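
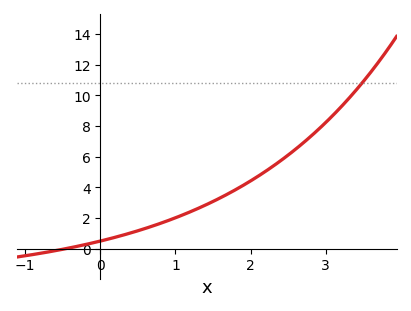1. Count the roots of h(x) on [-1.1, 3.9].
1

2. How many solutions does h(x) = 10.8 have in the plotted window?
1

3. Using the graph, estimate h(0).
0.4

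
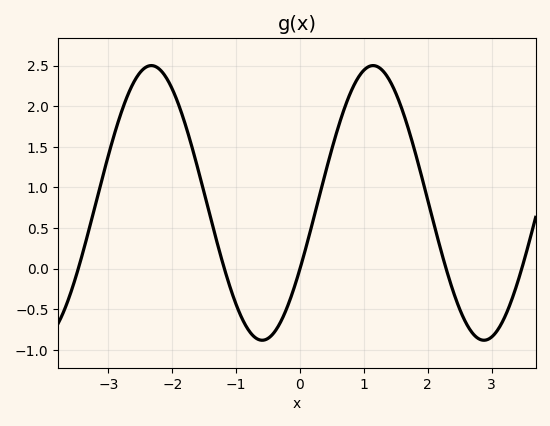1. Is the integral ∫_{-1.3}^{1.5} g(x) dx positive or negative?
positive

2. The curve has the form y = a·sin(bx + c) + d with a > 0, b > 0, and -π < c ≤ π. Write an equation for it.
y = 1.69sin(1.8x - 0.5) + 0.81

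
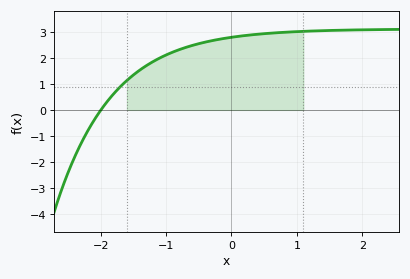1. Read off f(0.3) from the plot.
2.89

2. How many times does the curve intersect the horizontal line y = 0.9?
1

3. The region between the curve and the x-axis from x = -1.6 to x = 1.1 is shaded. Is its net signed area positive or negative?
positive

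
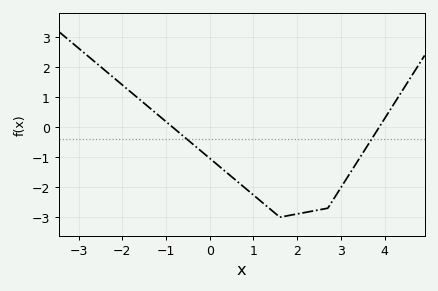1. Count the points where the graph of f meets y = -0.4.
2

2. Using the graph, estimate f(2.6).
-2.73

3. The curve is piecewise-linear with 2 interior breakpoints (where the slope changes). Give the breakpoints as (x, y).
(1.6, -3); (2.7, -2.7)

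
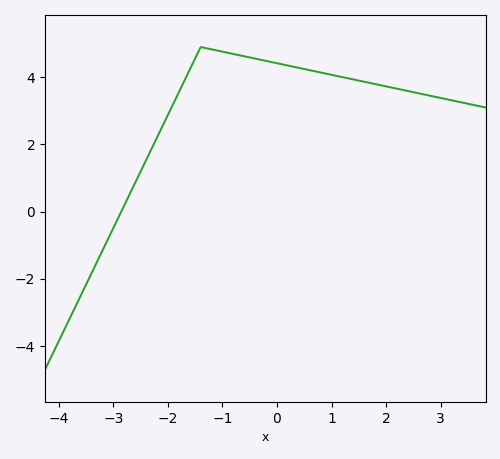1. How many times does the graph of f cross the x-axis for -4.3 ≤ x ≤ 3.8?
1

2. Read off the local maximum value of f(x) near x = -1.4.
4.9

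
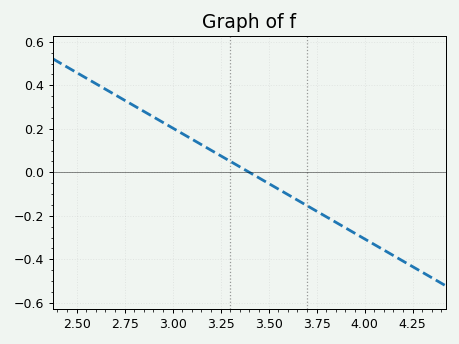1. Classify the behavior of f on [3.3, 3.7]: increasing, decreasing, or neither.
decreasing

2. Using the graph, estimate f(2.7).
0.36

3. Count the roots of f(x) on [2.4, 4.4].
1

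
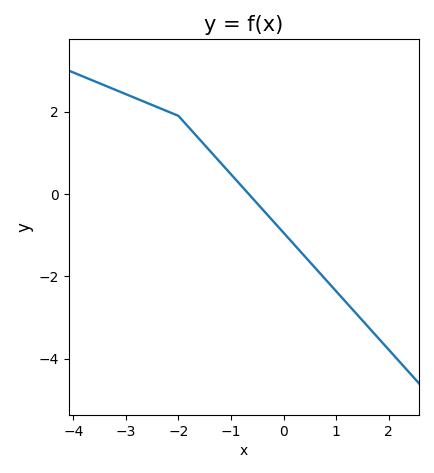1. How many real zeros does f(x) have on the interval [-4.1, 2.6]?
1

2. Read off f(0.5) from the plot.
-1.65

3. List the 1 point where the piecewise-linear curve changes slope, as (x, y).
(-2, 1.9)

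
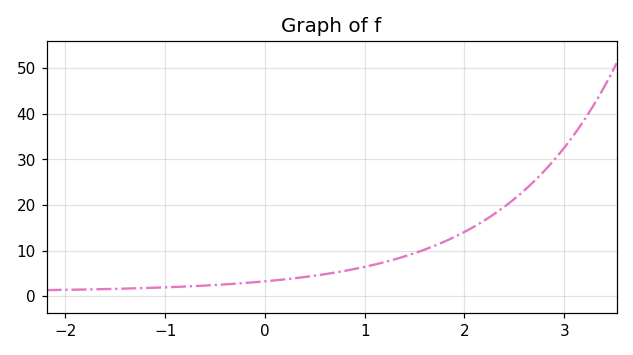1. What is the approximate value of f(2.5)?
21.4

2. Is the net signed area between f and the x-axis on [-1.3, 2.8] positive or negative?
positive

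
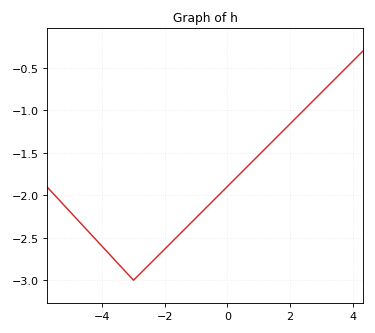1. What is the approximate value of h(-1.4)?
-2.41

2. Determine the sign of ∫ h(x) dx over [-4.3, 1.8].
negative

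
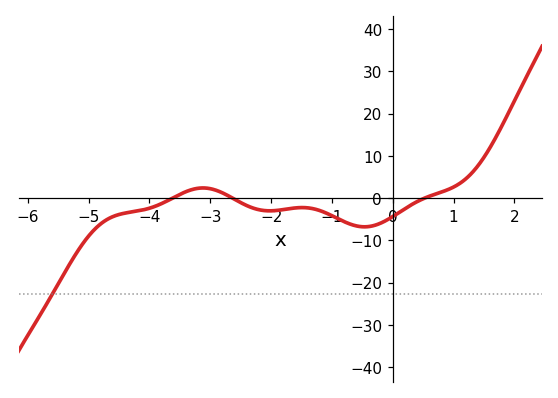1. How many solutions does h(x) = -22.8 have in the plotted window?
1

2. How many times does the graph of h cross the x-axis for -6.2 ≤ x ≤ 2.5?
3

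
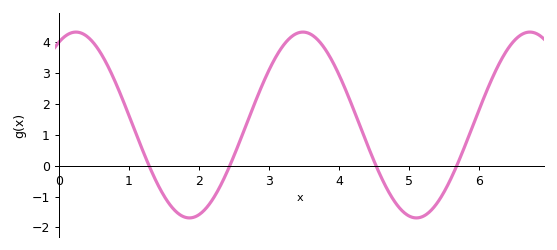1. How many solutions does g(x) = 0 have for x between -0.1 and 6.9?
4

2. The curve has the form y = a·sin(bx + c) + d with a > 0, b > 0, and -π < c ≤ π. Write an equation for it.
y = 3.01sin(1.9x + 1.1) + 1.32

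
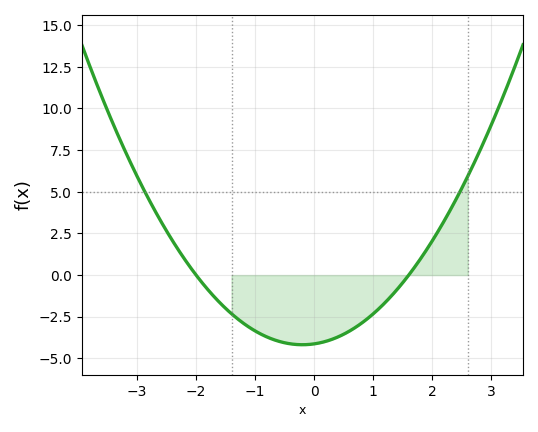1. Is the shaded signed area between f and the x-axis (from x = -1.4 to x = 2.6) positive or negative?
negative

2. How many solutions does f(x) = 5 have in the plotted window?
2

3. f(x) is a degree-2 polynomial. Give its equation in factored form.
y = 1.29(x + 2)(x - 1.6)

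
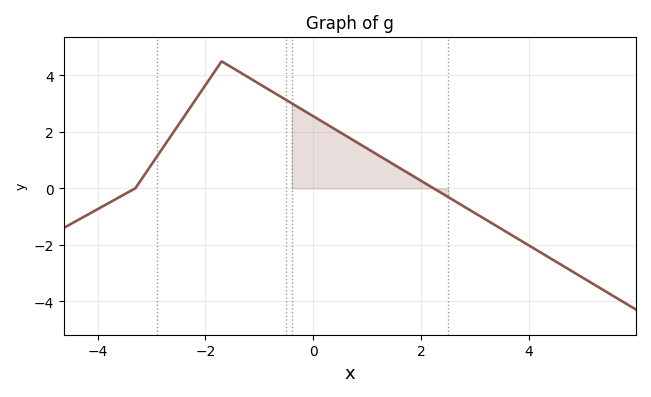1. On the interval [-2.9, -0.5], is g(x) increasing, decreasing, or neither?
neither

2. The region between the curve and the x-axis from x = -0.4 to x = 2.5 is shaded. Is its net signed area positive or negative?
positive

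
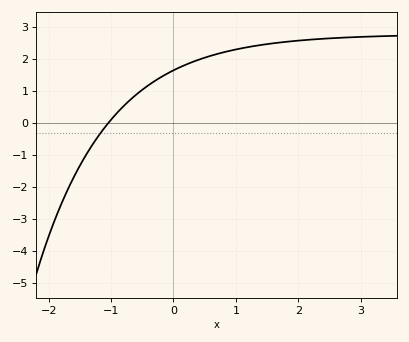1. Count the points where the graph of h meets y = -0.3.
1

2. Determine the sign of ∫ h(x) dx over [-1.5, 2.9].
positive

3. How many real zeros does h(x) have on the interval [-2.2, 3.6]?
1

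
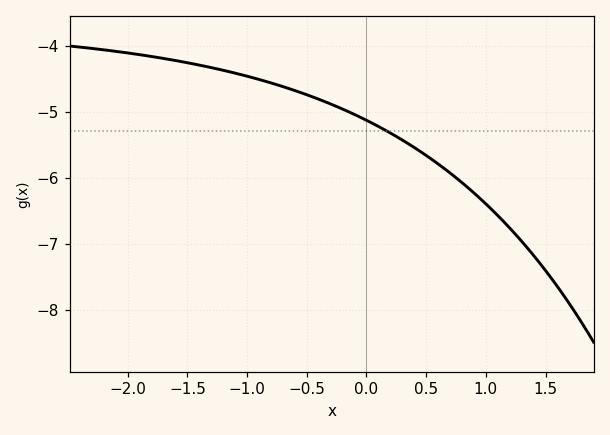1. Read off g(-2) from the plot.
-4.1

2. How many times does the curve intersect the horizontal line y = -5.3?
1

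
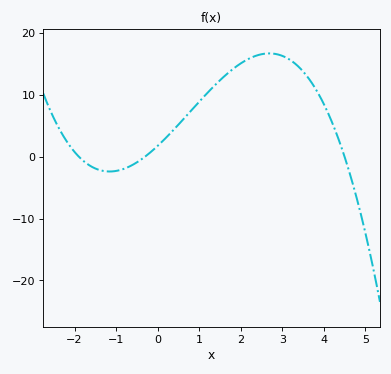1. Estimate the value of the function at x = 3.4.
14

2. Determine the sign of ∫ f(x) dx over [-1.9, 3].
positive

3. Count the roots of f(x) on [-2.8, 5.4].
3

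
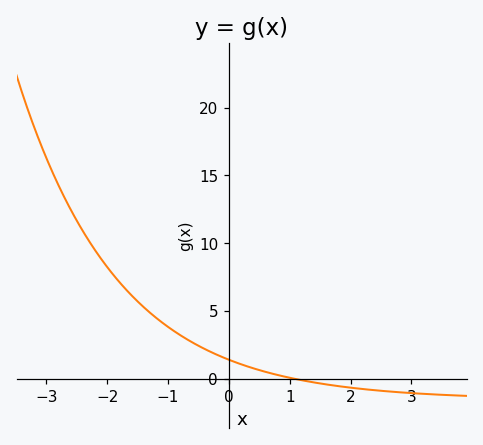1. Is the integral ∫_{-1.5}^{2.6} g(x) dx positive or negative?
positive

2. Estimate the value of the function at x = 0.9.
0.169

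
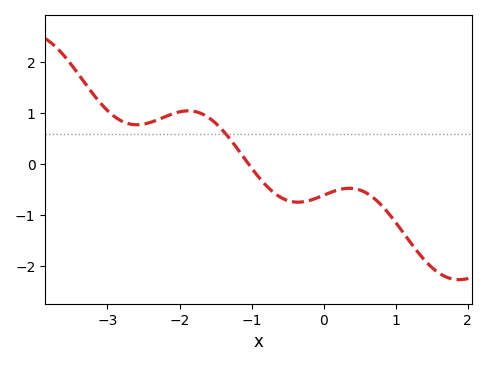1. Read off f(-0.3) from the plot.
-0.7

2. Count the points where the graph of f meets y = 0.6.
1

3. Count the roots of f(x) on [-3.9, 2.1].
1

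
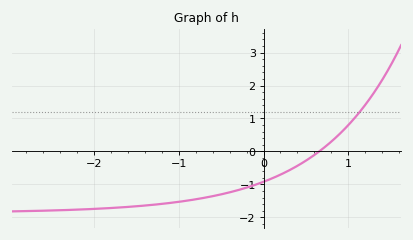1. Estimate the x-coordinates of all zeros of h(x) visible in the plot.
0.656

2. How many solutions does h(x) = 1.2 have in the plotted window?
1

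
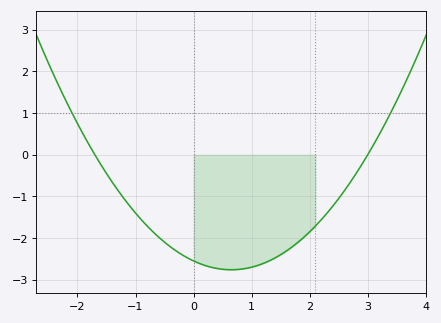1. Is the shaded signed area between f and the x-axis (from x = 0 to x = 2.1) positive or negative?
negative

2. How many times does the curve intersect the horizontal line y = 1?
2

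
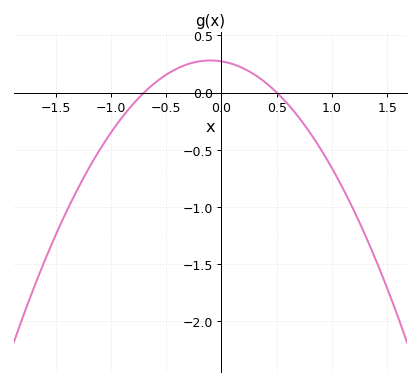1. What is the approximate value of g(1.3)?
-1.25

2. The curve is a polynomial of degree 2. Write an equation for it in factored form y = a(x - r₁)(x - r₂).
y = -0.78(x + 0.7)(x - 0.5)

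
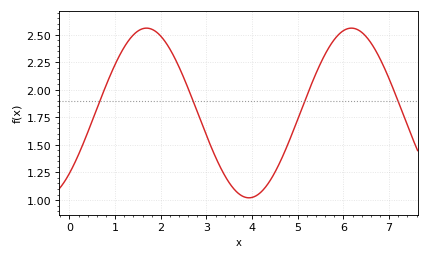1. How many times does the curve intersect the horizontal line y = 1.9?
4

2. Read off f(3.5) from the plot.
1.16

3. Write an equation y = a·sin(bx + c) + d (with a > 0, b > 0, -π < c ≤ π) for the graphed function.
y = 0.77sin(1.4x - 0.79) + 1.79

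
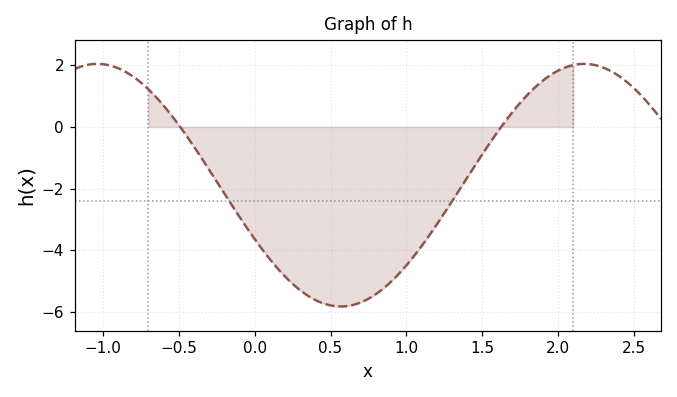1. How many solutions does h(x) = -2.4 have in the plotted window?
2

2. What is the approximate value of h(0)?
-3.63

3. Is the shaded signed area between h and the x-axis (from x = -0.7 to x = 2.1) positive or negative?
negative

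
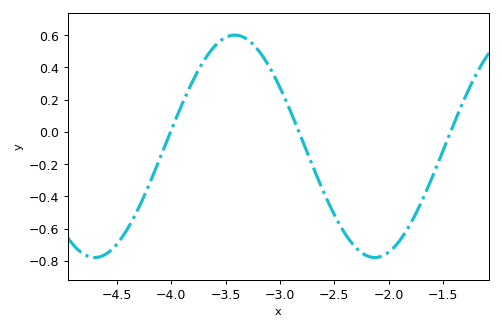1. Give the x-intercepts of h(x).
-4, -2.8, -1.4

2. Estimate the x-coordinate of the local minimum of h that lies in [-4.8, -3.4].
-4.7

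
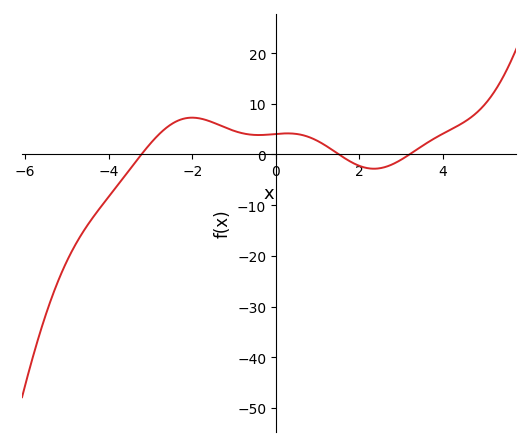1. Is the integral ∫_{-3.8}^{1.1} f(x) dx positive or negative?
positive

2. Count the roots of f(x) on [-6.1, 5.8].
3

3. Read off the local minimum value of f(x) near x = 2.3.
-2.81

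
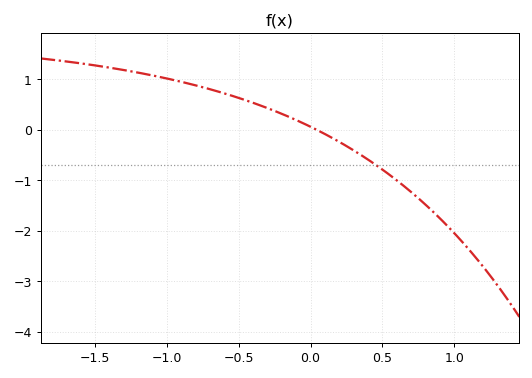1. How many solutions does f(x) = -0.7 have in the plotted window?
1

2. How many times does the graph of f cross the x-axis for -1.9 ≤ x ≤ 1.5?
1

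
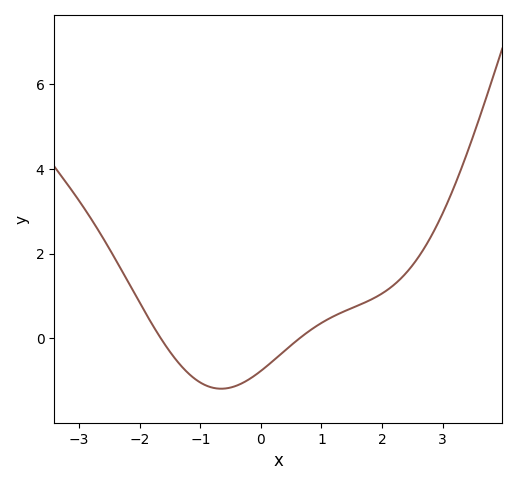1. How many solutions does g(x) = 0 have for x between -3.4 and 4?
2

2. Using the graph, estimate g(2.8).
2.38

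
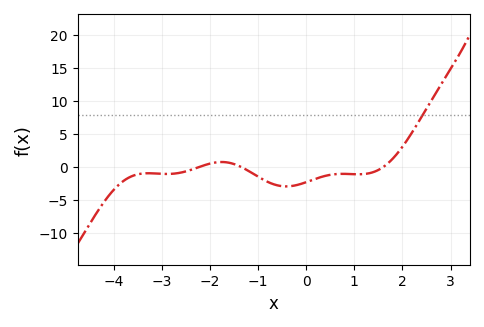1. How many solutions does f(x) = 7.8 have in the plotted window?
1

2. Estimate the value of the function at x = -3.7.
-1.71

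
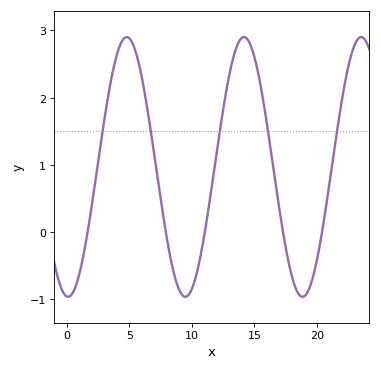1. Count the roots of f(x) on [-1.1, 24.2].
5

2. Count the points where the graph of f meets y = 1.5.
5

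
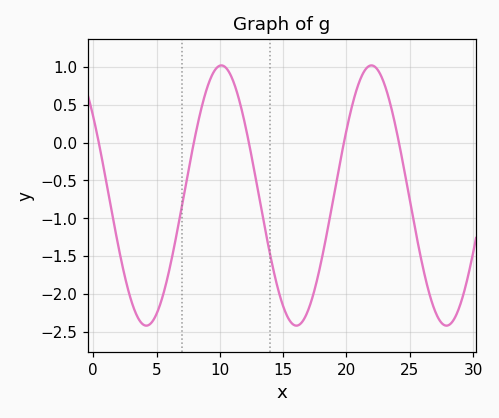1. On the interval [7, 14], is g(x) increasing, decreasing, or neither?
neither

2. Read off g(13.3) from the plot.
-0.896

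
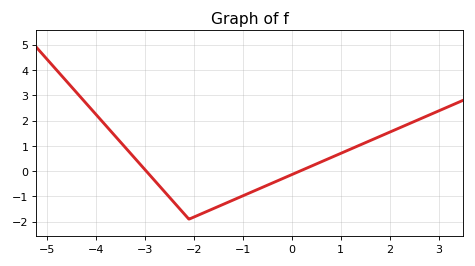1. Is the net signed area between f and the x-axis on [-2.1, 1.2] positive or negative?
negative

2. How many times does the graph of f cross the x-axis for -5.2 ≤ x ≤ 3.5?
2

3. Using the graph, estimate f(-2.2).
-1.7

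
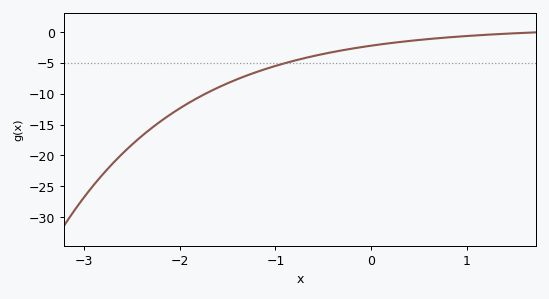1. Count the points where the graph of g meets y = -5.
1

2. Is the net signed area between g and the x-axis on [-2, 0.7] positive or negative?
negative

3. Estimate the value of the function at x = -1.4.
-7.5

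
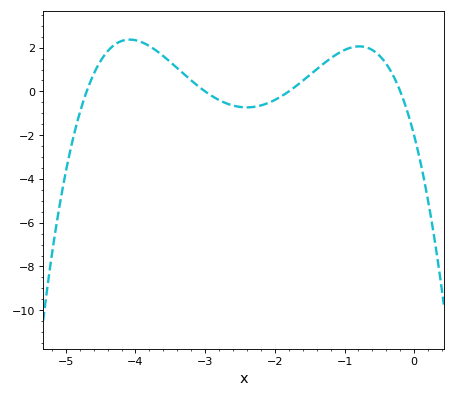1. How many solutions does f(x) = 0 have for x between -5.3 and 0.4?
4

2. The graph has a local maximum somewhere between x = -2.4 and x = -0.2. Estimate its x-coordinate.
-0.8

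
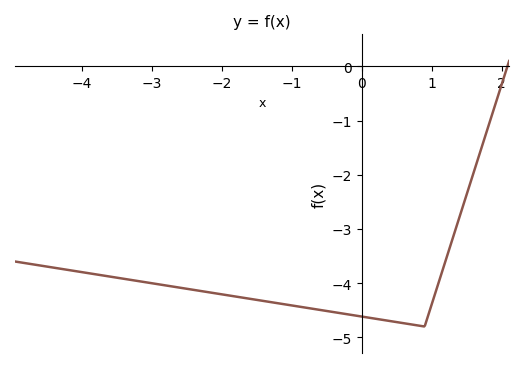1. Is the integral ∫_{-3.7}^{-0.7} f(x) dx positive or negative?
negative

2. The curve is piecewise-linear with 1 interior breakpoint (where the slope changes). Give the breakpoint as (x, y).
(0.9, -4.8)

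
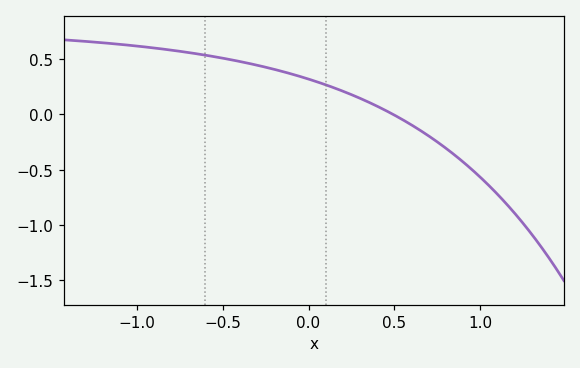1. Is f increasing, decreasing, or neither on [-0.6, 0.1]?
decreasing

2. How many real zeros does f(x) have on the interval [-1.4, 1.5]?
1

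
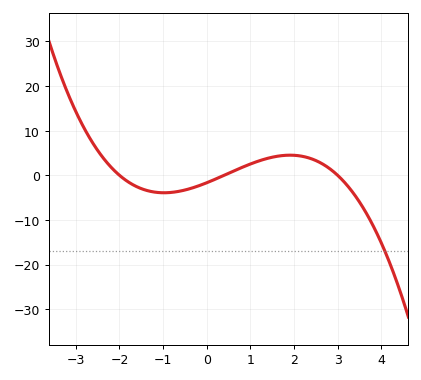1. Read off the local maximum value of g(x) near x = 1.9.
4.5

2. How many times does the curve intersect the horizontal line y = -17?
1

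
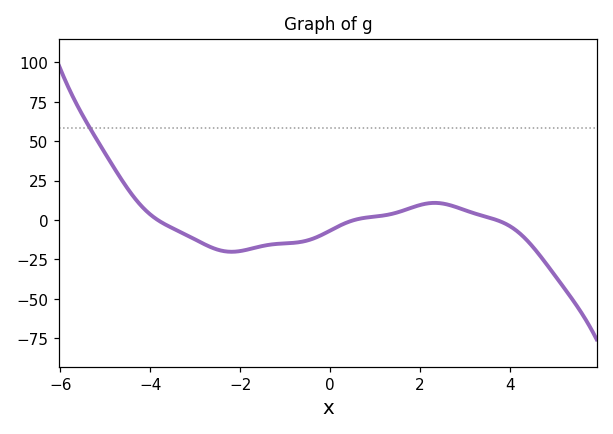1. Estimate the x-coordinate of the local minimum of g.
-2.2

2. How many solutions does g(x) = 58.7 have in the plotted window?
1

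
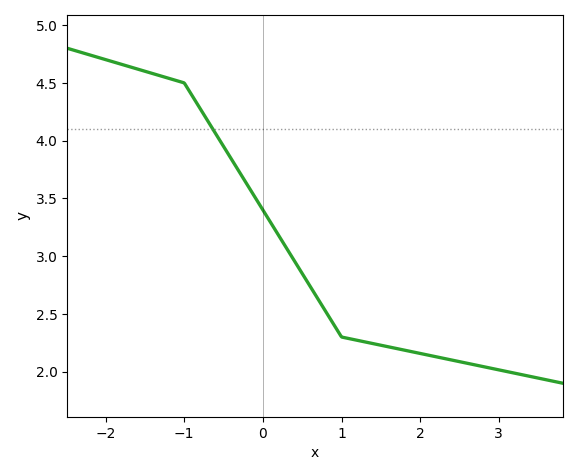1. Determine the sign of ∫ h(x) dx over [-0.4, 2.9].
positive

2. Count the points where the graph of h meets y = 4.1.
1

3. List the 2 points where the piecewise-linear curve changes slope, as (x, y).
(-1, 4.5); (1, 2.3)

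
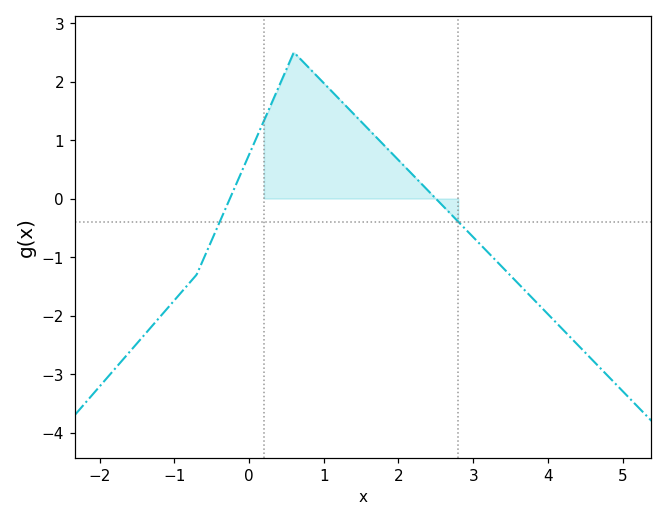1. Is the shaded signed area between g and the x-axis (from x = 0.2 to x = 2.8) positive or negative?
positive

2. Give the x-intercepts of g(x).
-0.255, 2.5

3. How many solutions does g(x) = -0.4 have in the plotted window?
2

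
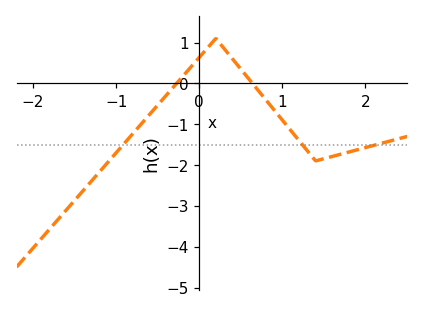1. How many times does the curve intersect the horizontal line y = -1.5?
3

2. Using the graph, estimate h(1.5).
-1.8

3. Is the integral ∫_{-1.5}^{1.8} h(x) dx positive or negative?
negative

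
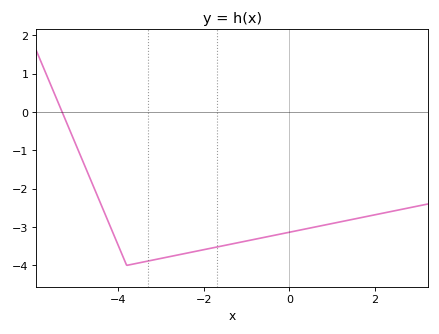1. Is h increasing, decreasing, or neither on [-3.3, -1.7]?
increasing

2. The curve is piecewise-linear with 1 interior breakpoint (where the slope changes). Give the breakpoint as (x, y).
(-3.8, -4)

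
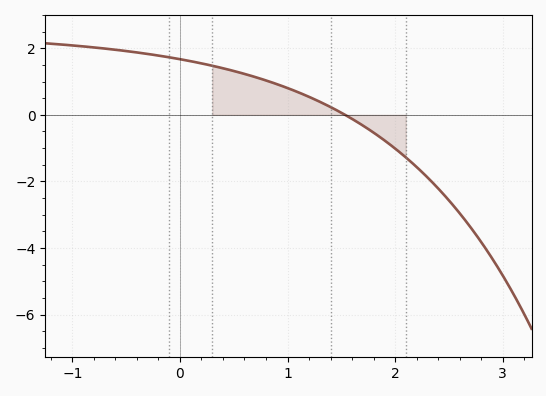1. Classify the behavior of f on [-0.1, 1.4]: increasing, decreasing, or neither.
decreasing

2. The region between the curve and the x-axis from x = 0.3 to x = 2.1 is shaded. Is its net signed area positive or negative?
positive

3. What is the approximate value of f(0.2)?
1.6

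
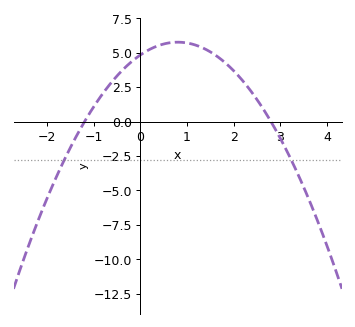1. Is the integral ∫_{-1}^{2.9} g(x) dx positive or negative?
positive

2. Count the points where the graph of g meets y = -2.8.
2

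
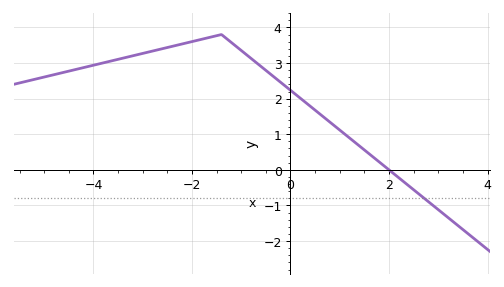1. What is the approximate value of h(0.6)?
1.56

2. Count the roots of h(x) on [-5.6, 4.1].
1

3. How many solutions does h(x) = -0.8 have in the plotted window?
1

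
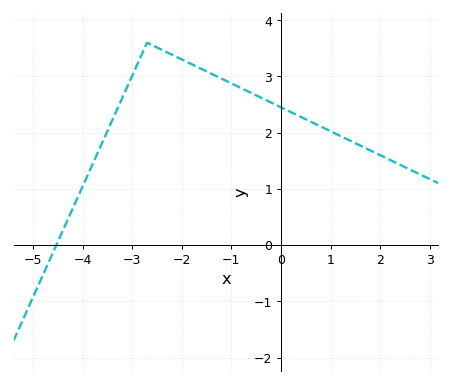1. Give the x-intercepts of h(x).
-4.53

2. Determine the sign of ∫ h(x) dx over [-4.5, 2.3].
positive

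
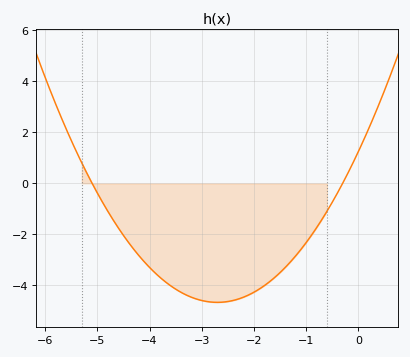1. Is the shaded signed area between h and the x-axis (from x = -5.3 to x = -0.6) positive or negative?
negative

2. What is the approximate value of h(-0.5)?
-0.745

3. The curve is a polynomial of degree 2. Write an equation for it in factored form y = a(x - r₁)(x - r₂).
y = 0.81(x + 5.1)(x + 0.3)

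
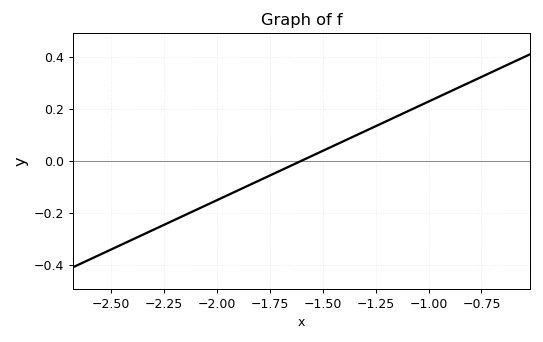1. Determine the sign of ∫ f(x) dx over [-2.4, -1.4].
negative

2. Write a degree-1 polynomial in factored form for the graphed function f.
y = 0.38(x + 1.6)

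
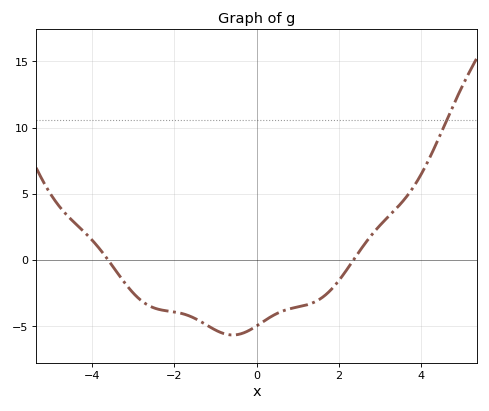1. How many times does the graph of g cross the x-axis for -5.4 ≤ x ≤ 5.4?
2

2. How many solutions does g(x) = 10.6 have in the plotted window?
1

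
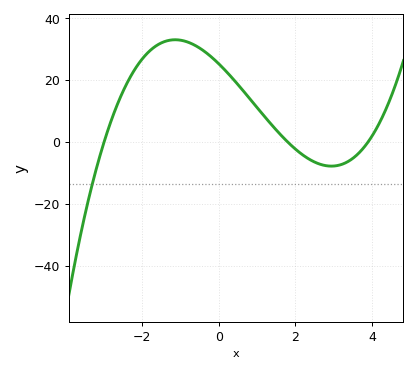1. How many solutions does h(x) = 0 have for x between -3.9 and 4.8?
3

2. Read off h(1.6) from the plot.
2.54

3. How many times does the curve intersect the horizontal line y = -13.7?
1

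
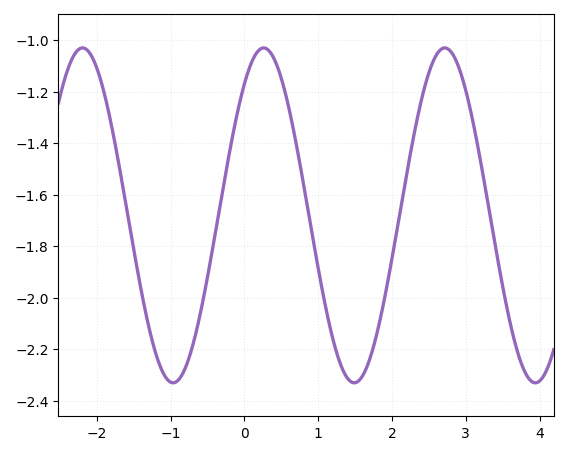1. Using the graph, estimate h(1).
-1.88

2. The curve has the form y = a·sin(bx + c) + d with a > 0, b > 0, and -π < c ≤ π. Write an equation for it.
y = 0.65sin(2.56x + 0.902) - 1.68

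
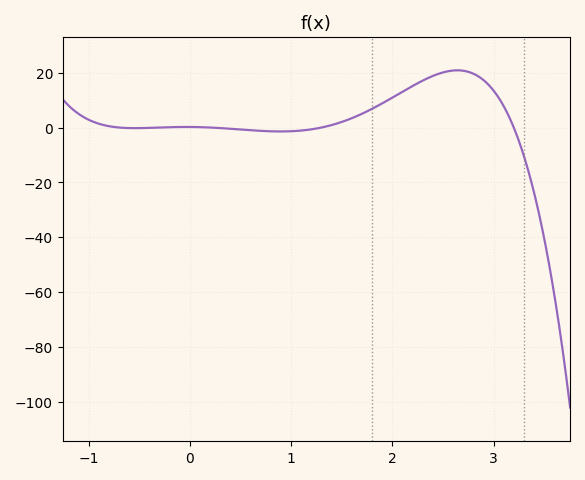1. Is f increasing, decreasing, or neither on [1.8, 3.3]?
neither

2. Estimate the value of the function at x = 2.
10.9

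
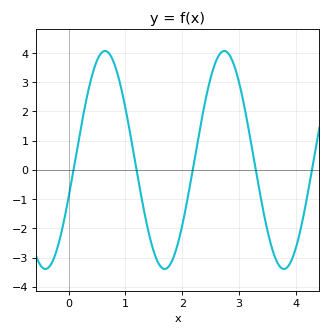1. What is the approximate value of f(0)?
-0.9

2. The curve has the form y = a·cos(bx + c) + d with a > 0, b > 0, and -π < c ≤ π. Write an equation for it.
y = 3.73cos(3x - 1.9) + 0.34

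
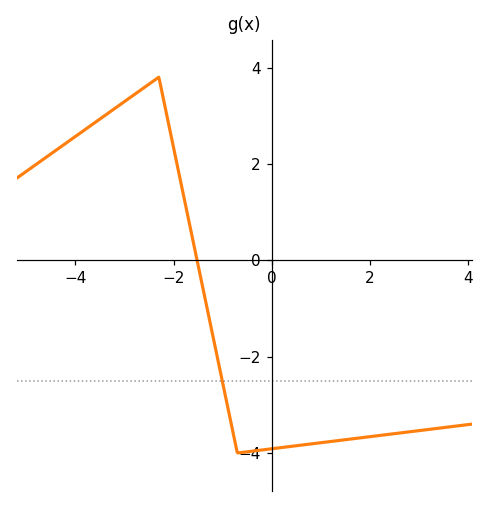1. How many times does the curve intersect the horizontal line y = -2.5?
1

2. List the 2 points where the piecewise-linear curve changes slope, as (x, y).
(-2.3, 3.8); (-0.7, -4)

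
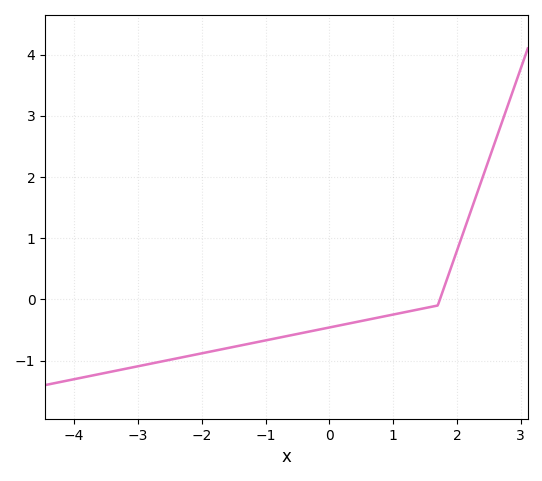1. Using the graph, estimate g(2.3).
1.69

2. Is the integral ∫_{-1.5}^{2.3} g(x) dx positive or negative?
negative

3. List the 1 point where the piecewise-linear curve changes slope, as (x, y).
(1.7, -0.1)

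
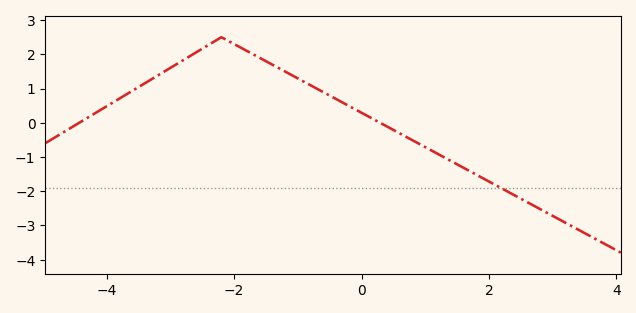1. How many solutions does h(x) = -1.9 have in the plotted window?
1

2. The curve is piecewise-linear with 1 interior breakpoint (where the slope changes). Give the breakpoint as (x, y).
(-2.2, 2.5)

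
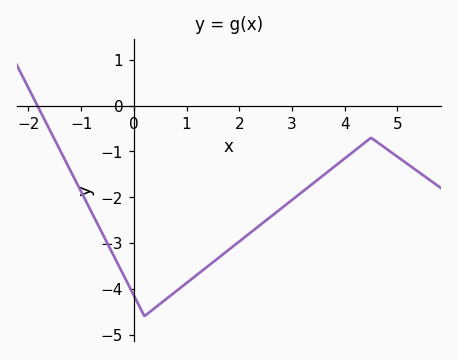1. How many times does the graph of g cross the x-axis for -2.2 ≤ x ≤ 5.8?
1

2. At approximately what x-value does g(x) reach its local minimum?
0.201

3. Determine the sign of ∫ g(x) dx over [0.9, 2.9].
negative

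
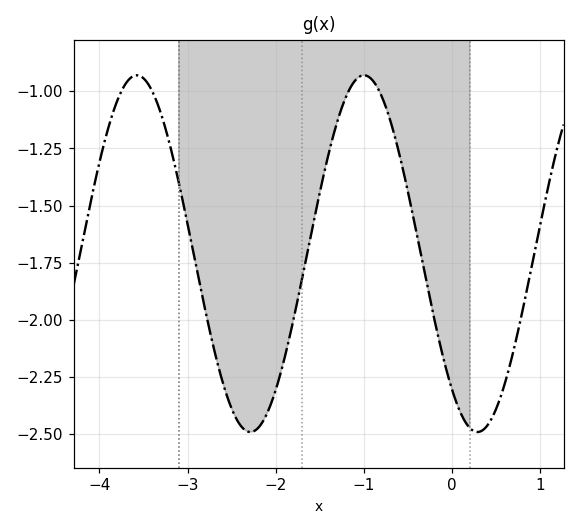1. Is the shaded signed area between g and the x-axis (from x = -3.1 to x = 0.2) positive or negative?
negative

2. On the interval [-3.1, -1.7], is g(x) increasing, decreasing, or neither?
neither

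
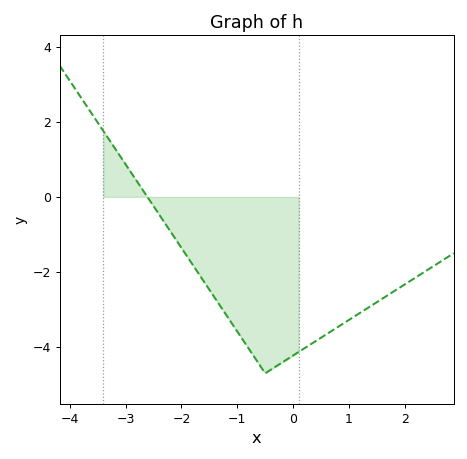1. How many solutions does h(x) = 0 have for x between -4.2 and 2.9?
1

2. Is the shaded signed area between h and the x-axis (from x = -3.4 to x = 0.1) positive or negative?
negative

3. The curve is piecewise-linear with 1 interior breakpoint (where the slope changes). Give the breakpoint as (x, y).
(-0.5, -4.7)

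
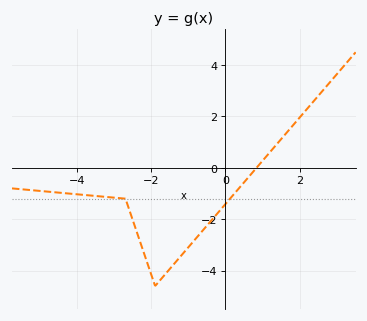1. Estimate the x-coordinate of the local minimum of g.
-1.8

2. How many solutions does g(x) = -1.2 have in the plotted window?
2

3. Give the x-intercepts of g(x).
0.8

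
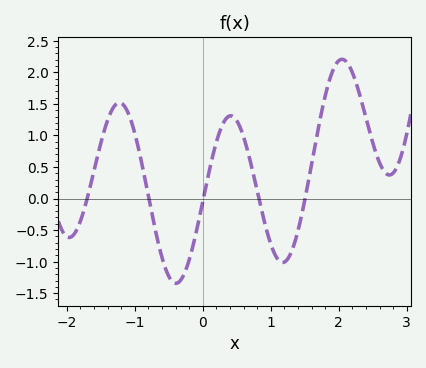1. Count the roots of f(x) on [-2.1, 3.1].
5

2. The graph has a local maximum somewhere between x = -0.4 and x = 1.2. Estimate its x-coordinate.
0.412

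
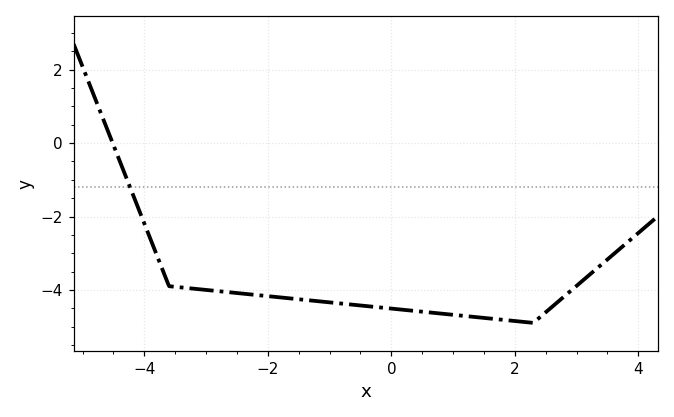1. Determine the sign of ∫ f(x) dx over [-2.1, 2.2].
negative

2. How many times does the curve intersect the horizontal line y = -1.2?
1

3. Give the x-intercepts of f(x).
-4.6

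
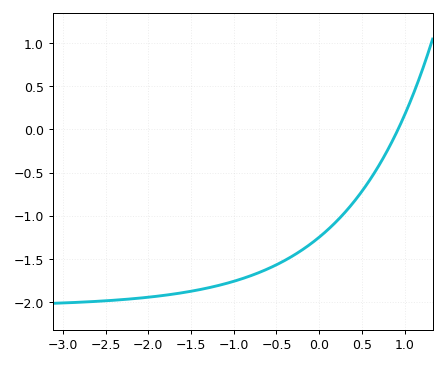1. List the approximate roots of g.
0.923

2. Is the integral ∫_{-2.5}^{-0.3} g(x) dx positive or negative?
negative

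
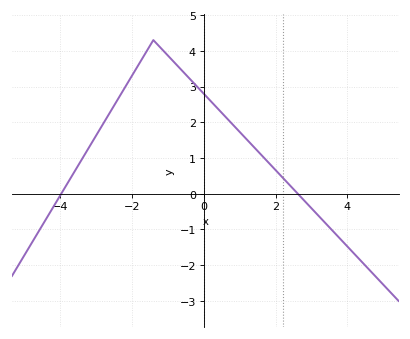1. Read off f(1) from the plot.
1.73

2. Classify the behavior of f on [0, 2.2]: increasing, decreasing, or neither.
decreasing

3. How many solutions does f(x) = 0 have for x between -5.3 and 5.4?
2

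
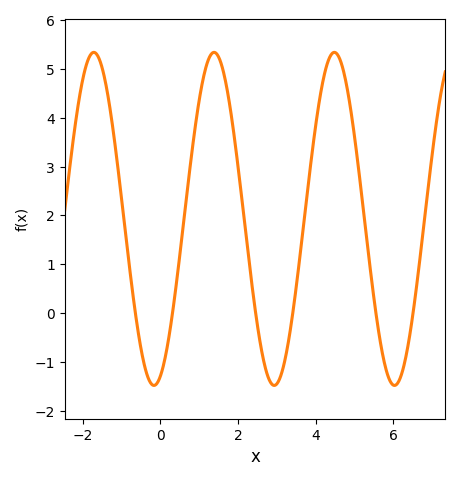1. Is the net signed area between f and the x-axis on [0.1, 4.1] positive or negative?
positive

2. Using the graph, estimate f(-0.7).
0.4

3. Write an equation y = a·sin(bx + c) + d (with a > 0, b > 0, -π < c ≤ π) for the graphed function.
y = 3.41sin(2x - 1.2) + 1.93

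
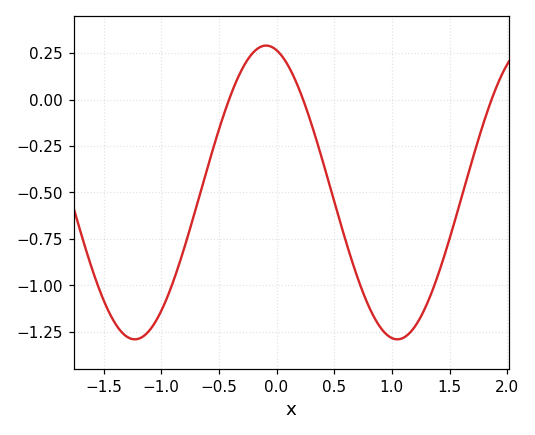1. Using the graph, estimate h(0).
0.265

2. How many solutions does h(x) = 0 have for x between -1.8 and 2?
3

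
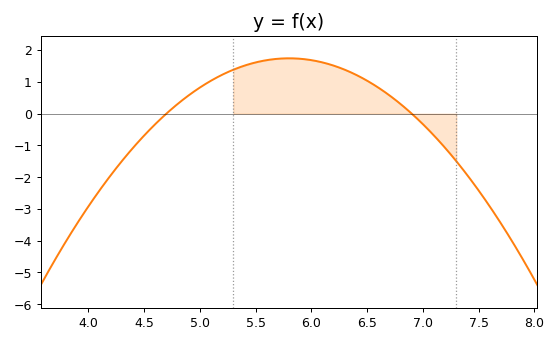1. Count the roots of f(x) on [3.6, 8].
2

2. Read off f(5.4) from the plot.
1.51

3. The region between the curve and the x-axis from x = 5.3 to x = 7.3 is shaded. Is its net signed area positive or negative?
positive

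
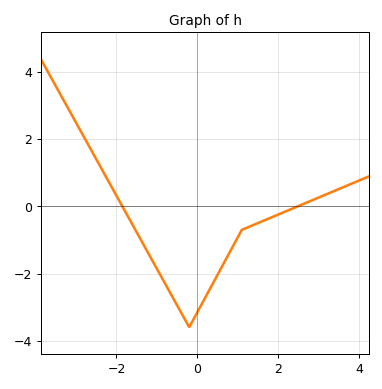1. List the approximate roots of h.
-1.85, 2.48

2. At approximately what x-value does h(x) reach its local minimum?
-0.199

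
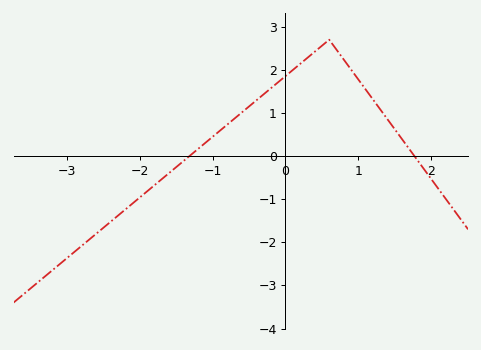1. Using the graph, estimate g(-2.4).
-1.52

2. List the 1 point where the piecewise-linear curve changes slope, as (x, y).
(0.6, 2.7)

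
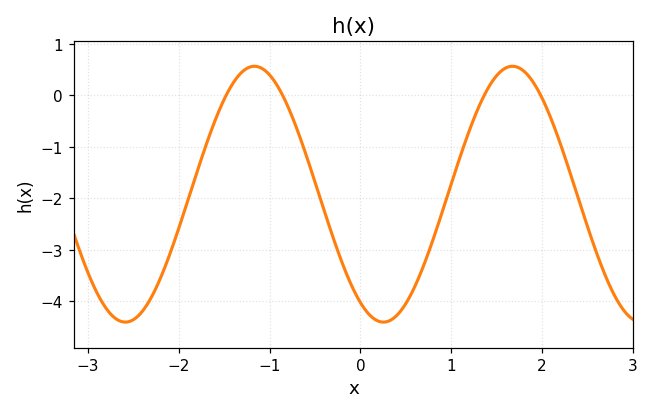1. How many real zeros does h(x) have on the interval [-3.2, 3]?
4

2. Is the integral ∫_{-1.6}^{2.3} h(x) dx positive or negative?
negative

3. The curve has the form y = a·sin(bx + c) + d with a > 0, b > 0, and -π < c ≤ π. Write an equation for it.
y = 2.48sin(2.21x - 2.13) - 1.92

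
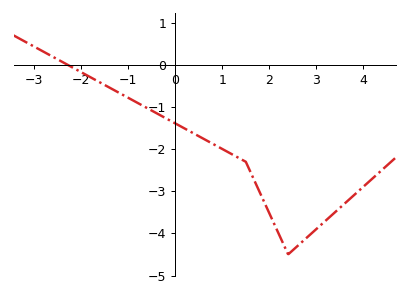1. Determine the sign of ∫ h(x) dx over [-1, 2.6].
negative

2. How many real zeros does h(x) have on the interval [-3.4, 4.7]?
1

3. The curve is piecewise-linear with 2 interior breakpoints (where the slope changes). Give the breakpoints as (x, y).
(1.5, -2.3); (2.4, -4.5)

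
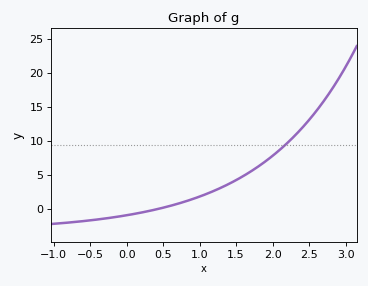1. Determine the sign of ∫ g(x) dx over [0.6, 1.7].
positive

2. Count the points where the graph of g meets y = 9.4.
1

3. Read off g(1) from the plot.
2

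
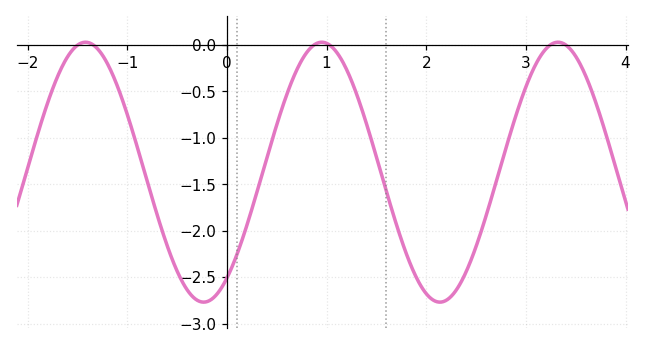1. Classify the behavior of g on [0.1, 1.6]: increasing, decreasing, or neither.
neither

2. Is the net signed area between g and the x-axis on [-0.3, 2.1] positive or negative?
negative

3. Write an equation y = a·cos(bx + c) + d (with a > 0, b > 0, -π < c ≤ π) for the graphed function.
y = 1.4cos(2.6x - 2.5) - 1.37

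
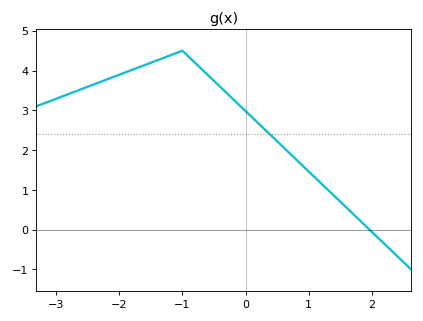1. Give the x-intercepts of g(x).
1.96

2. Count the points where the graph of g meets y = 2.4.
1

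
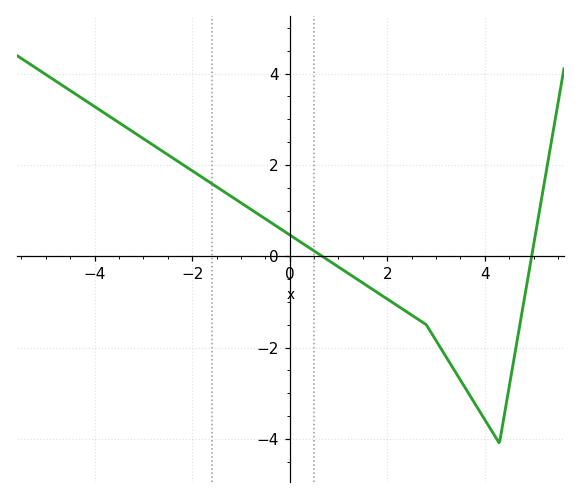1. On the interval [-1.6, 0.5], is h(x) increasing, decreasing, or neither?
decreasing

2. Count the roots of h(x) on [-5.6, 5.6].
2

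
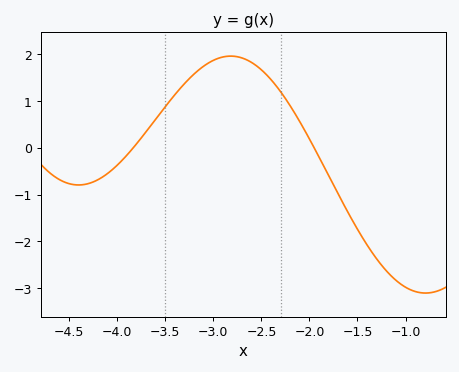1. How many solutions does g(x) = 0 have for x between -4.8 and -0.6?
2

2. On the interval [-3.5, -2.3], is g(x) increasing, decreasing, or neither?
neither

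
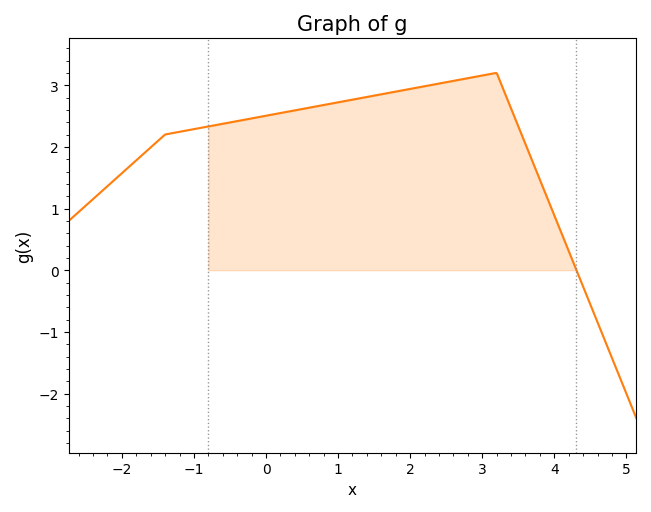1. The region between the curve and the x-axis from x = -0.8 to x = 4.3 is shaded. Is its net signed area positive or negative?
positive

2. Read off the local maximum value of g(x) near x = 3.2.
3.2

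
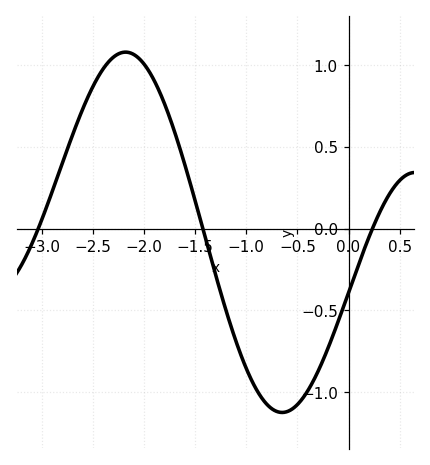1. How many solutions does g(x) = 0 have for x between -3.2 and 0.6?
3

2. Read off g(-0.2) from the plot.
-0.75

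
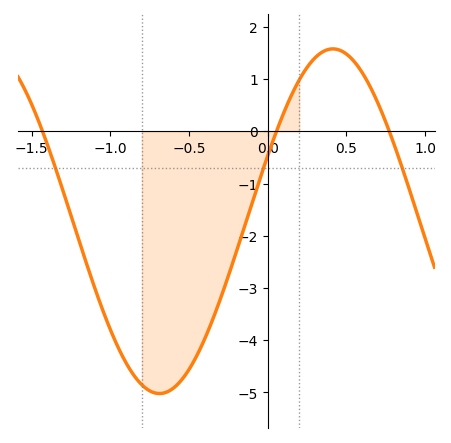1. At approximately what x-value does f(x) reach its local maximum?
0.414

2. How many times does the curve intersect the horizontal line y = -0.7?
3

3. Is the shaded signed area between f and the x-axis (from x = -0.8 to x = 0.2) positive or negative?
negative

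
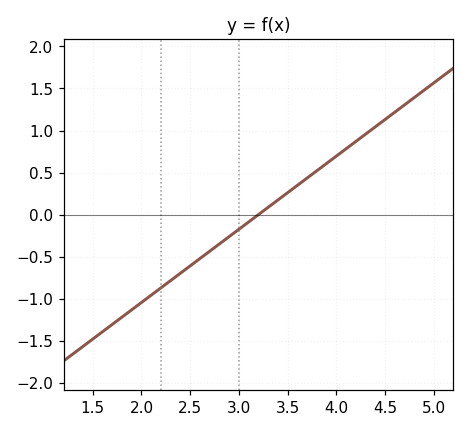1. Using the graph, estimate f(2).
-1.05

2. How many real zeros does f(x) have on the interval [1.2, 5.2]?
1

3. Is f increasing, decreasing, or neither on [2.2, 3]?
increasing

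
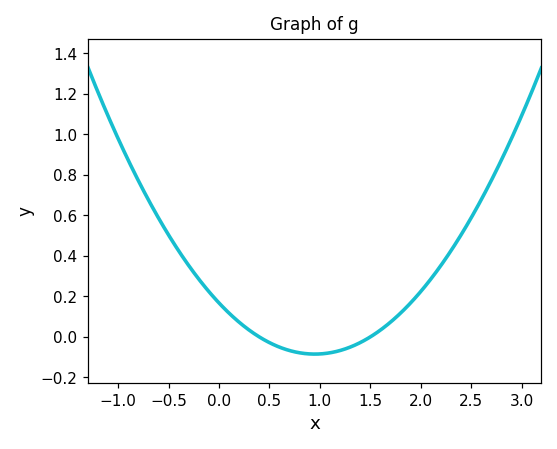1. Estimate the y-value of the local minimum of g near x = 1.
-0.085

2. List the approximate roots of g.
0.4, 1.5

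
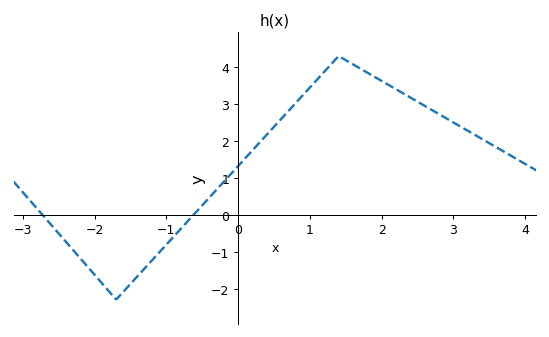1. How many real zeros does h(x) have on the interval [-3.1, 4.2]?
2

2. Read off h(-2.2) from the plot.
-1.18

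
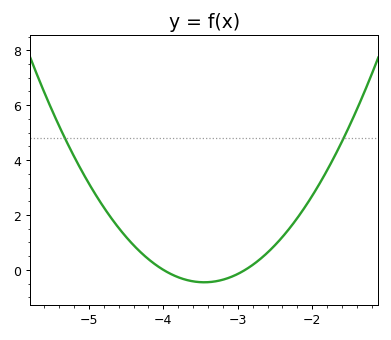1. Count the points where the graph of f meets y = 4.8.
2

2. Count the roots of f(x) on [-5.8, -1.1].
2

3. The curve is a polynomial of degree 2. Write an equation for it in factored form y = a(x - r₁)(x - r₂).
y = 1.5(x + 4)(x + 2.9)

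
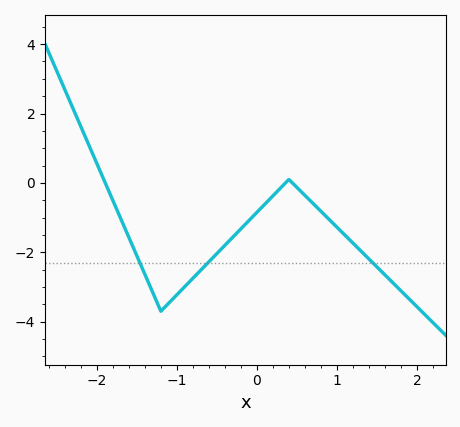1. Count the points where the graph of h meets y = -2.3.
3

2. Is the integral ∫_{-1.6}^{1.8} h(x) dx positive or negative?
negative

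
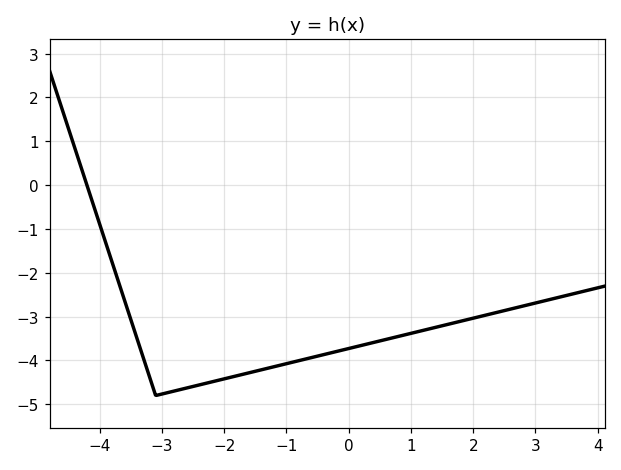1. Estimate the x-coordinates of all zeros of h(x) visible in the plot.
-4.2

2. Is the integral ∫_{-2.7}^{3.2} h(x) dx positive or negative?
negative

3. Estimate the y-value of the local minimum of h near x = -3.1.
-4.8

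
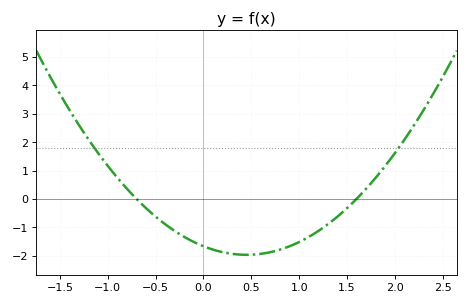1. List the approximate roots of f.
-0.7, 1.6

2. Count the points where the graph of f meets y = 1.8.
2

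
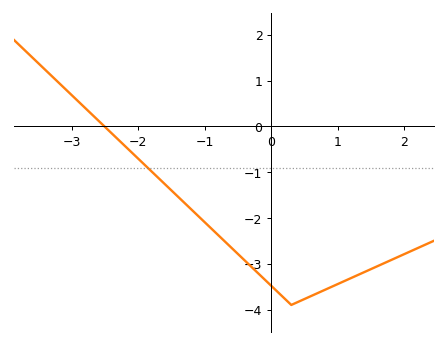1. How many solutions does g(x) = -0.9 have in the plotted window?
1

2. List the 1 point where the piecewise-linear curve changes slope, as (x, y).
(0.3, -3.9)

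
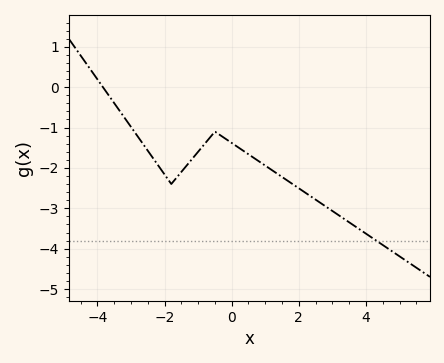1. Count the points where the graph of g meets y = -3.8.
1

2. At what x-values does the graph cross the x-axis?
-3.83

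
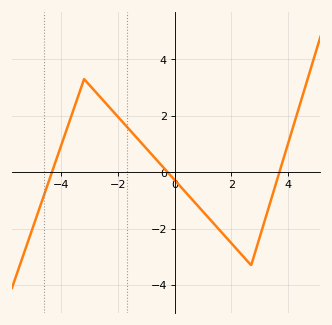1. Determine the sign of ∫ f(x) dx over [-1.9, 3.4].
negative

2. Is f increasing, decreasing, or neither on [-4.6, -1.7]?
neither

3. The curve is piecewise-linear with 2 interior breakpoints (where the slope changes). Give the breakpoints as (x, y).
(-3.2, 3.3); (2.7, -3.3)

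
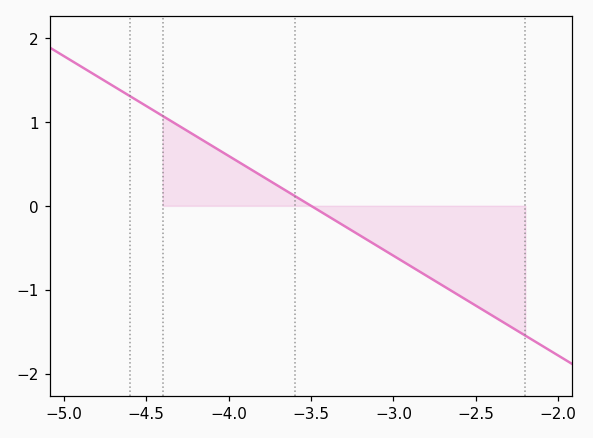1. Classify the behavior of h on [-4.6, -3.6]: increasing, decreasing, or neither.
decreasing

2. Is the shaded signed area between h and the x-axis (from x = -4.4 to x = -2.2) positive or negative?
negative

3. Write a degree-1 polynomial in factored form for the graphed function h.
y = -1.19(x + 3.5)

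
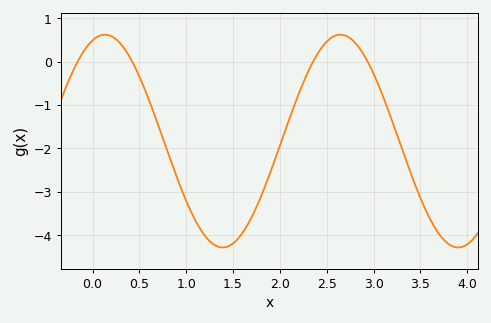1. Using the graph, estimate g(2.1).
-1.3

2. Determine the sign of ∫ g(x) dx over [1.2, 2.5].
negative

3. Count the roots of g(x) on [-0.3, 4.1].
4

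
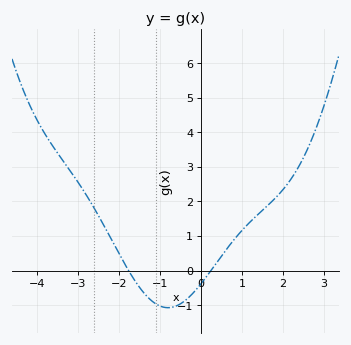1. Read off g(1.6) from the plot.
1.9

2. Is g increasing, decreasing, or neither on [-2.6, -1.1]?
decreasing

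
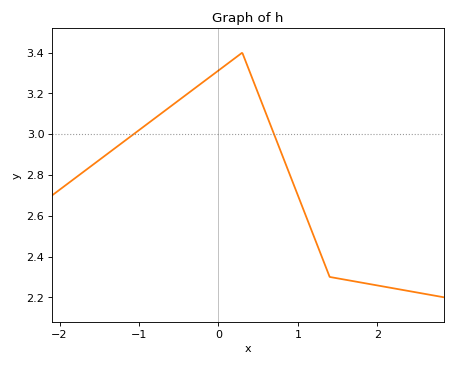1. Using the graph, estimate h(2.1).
2.26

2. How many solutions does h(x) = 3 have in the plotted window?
2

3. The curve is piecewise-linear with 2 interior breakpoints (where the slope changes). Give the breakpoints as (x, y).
(0.3, 3.4); (1.4, 2.3)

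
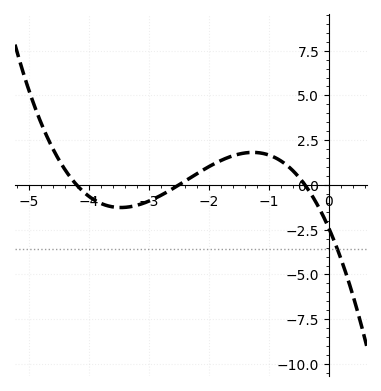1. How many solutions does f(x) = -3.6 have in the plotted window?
1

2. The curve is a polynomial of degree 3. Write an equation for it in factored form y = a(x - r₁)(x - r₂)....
y = -0.58(x + 4.2)(x + 2.5)(x + 0.4)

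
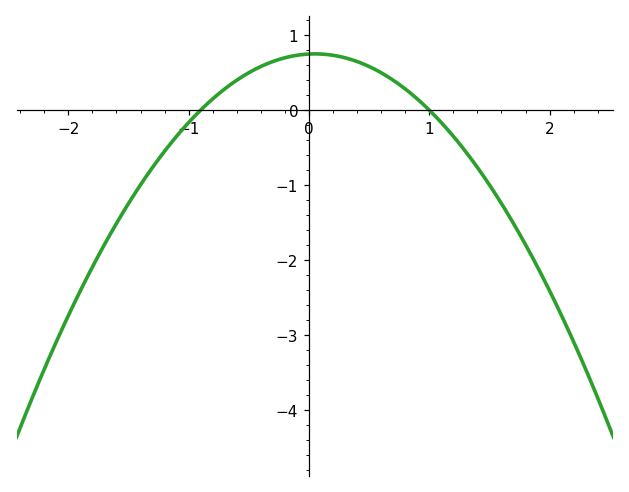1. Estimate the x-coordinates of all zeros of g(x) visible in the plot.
-0.9, 1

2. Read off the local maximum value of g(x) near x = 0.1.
0.749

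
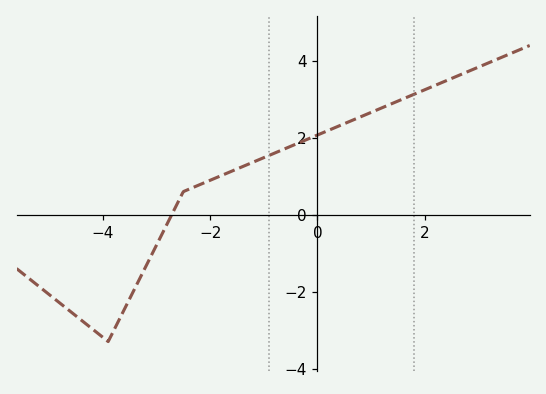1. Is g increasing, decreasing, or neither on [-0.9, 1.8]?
increasing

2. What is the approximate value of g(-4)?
-3.19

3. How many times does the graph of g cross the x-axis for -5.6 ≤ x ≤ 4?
1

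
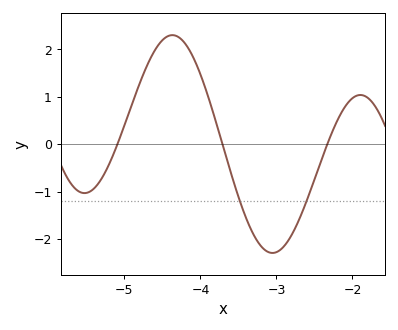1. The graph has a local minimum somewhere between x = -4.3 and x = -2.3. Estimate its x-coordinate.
-3.05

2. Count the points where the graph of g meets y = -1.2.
2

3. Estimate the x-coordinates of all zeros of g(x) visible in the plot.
-5.09, -3.71, -2.33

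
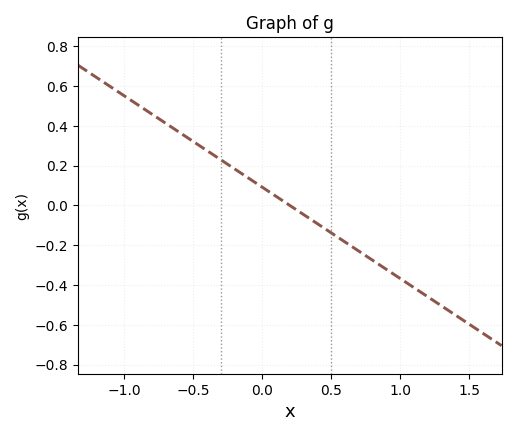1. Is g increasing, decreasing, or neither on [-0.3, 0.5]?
decreasing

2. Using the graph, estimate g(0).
0.1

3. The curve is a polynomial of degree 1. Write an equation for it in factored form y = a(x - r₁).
y = -0.46(x - 0.2)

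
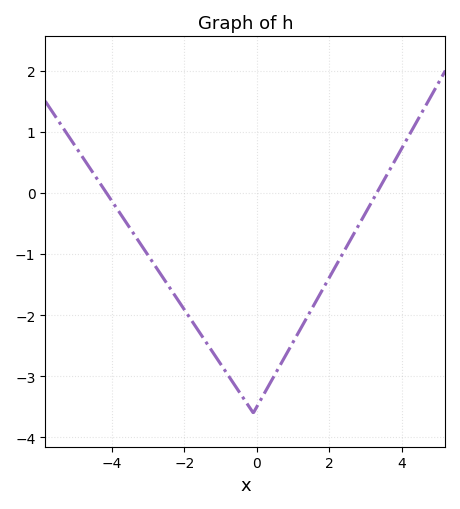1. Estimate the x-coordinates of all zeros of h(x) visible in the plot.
-4.2, 3.4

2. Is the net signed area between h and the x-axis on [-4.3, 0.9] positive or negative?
negative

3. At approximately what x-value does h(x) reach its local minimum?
-0.2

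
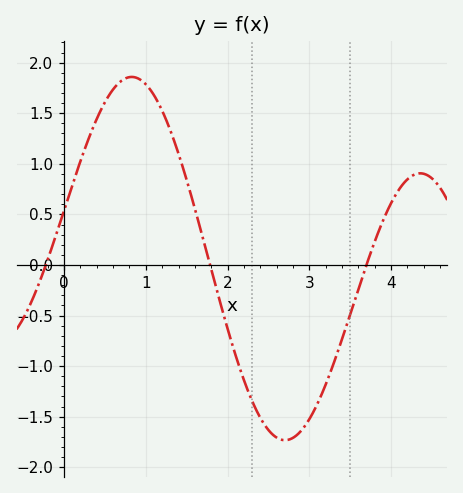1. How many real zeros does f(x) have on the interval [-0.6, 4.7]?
3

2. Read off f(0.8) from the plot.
1.86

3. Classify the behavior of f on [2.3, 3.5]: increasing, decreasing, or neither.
neither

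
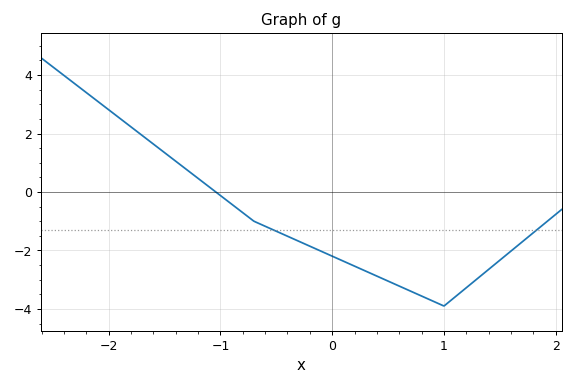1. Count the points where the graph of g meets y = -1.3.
2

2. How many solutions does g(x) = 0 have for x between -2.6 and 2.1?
1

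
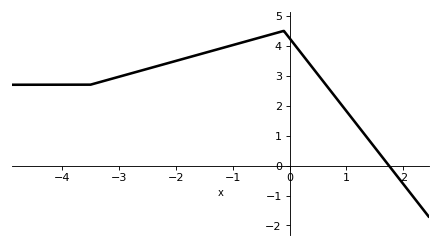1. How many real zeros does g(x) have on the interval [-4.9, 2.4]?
1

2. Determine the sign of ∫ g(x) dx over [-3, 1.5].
positive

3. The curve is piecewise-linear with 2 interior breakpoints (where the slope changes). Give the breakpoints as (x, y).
(-3.5, 2.7); (-0.1, 4.5)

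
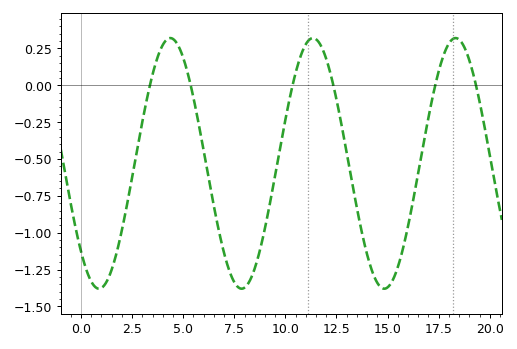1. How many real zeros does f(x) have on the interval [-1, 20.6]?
6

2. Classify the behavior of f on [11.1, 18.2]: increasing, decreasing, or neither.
neither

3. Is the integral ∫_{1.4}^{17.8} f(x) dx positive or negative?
negative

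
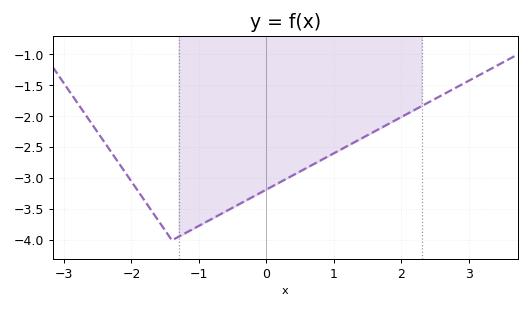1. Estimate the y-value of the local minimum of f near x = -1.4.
-4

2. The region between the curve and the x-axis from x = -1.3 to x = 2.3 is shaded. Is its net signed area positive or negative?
negative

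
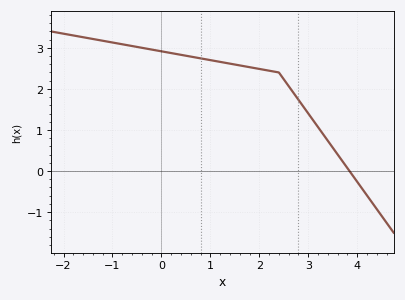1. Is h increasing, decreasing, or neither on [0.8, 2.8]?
decreasing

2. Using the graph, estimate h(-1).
3.13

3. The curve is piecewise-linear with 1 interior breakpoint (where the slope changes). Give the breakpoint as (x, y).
(2.4, 2.4)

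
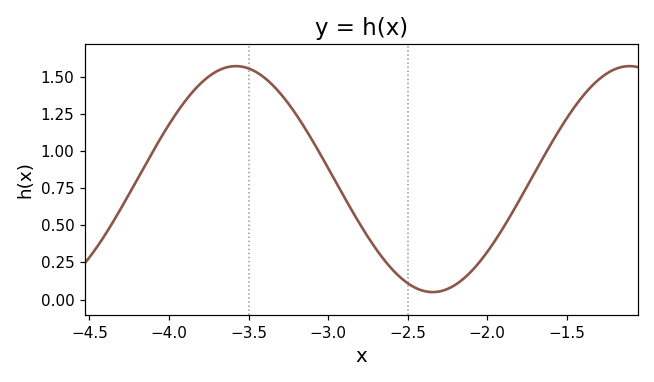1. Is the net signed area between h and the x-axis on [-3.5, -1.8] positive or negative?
positive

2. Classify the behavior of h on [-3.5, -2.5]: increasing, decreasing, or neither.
decreasing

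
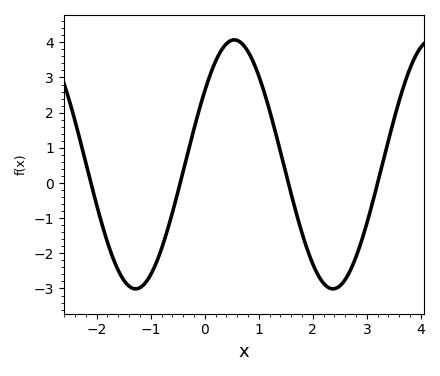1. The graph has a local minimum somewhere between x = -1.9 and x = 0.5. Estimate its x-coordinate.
-1.3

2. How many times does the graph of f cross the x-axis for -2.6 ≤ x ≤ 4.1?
4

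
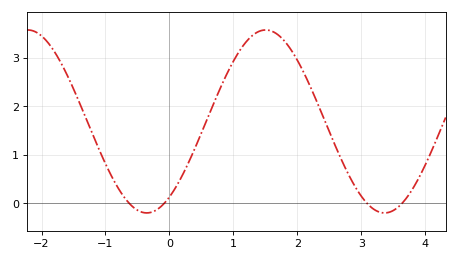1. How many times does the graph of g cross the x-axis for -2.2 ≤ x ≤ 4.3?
4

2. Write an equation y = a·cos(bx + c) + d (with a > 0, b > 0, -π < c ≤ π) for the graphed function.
y = 1.89cos(1.69x - 2.54) + 1.69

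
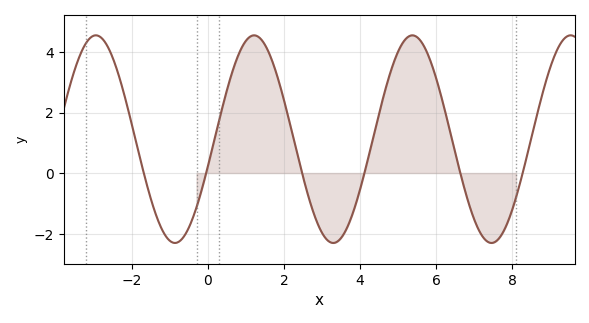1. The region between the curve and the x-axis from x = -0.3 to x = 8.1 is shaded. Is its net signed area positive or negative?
positive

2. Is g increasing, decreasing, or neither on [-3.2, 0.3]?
neither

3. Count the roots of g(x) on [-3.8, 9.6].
6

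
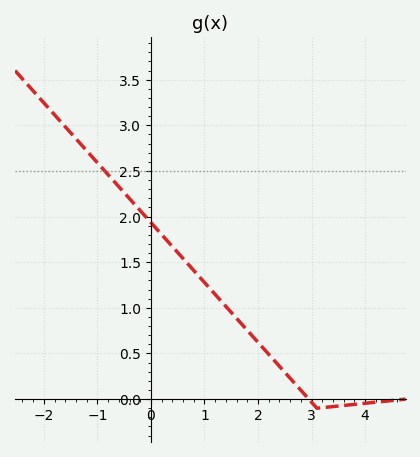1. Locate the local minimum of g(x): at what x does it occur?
3.1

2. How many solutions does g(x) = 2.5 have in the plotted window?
1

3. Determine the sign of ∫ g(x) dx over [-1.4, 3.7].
positive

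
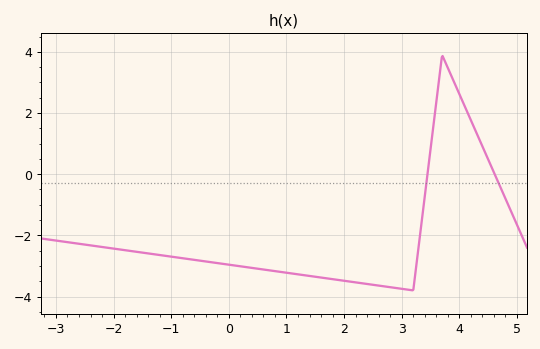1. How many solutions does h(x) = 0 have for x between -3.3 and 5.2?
2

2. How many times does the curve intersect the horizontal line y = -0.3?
2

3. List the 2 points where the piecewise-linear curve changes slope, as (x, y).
(3.2, -3.8); (3.7, 3.9)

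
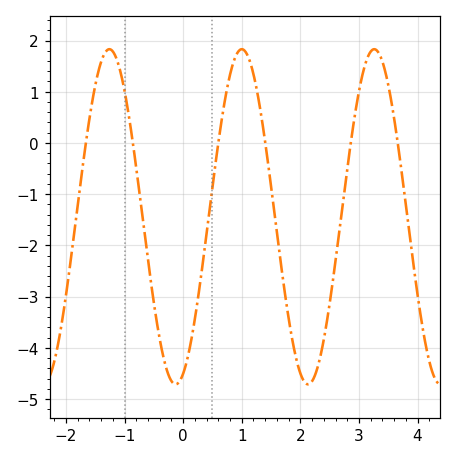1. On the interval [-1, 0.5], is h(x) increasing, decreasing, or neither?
neither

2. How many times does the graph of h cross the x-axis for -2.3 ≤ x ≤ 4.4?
6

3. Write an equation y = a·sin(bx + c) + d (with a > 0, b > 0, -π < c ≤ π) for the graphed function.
y = 3.27sin(2.8x - 1.2) - 1.44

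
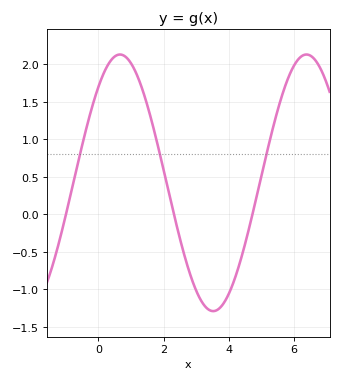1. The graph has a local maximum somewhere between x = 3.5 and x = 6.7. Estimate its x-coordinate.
6.4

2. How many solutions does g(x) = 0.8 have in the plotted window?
3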